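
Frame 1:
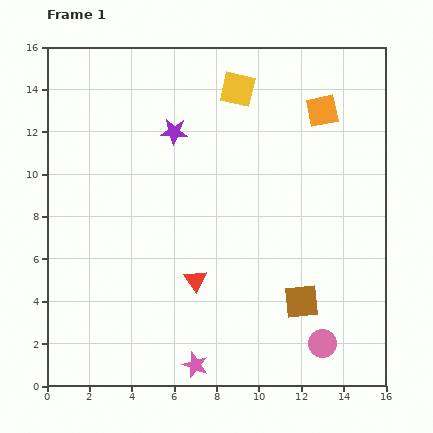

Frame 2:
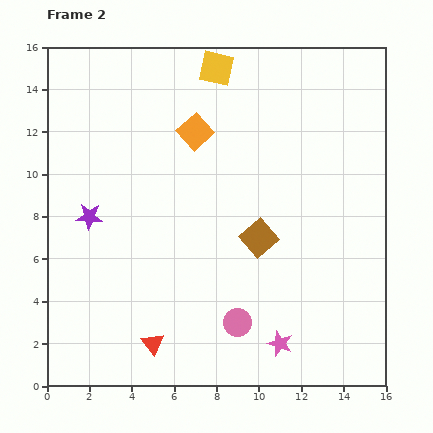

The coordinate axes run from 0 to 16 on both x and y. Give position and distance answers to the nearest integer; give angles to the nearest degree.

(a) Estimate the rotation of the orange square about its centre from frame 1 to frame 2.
30° counter-clockwise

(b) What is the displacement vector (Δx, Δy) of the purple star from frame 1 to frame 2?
(-4, -4)

The purple star was at (6, 12) in frame 1 and (2, 8) in frame 2.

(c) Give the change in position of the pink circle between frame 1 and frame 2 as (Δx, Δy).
(-4, 1)

The pink circle was at (13, 2) in frame 1 and (9, 3) in frame 2.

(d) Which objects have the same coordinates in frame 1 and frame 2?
none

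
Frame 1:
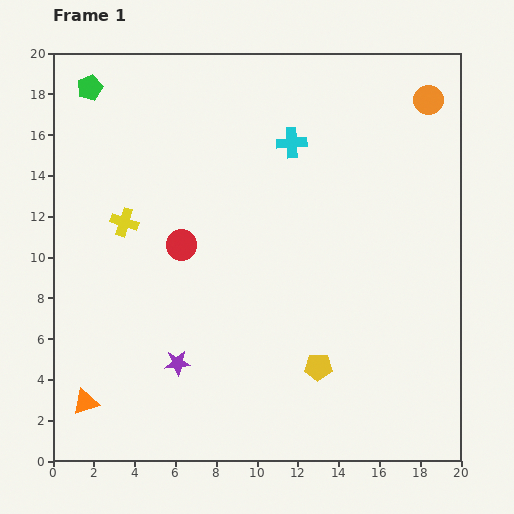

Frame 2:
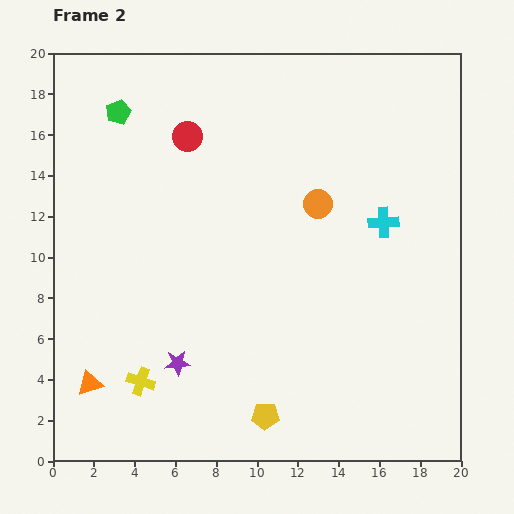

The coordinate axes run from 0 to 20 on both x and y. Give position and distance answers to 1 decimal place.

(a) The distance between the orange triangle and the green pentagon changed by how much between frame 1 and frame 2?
-2.0

Distance in frame 1: 15.4. Distance in frame 2: 13.4.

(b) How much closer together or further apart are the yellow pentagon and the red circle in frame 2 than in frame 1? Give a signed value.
+5.2

Distance in frame 1: 9.0. Distance in frame 2: 14.2.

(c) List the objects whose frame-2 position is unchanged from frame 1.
the purple star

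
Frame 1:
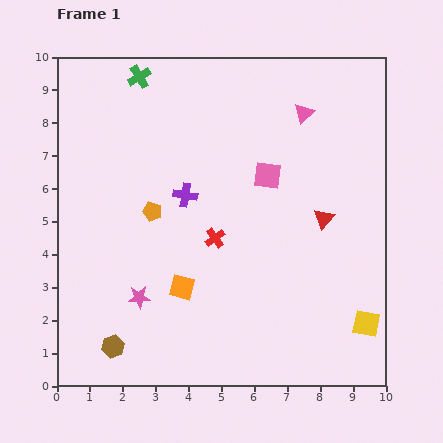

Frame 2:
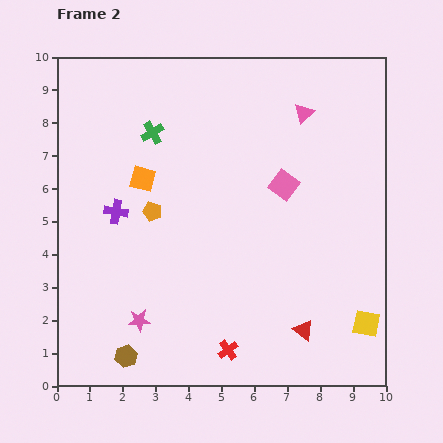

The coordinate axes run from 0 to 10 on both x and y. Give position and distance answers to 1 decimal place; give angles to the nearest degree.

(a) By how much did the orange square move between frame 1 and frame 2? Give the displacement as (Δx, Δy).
(-1.2, 3.3)

The orange square was at (3.8, 3.0) in frame 1 and (2.6, 6.3) in frame 2.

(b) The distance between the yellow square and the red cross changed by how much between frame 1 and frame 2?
-1.0

Distance in frame 1: 5.3. Distance in frame 2: 4.3.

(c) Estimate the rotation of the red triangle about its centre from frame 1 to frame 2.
35° counter-clockwise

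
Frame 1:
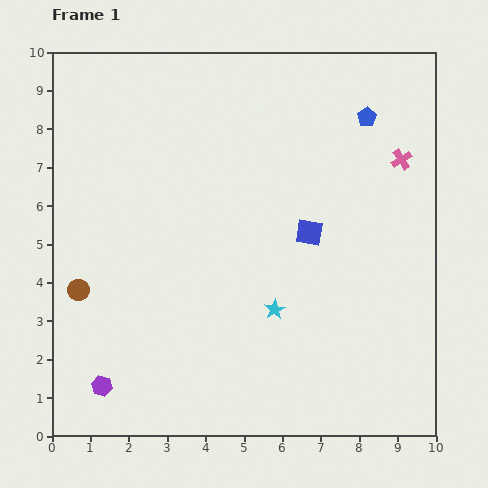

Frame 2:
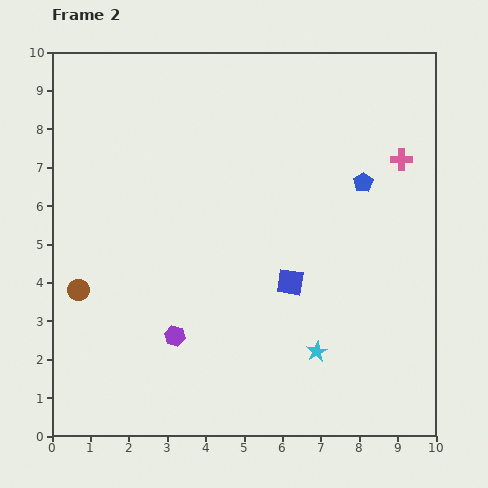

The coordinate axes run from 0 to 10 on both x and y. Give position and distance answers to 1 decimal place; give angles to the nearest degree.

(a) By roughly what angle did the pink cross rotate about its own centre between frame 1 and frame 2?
33° clockwise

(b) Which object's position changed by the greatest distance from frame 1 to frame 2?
the purple hexagon

(moved 2.3; next 1.7)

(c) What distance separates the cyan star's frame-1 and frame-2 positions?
1.6

The cyan star moved from (5.8, 3.3) to (6.9, 2.2), a distance of √(1.1² + 1.1²) ≈ 1.6.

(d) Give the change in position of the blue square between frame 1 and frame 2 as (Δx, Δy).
(-0.5, -1.3)

The blue square was at (6.7, 5.3) in frame 1 and (6.2, 4.0) in frame 2.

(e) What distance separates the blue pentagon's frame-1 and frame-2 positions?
1.7

The blue pentagon moved from (8.2, 8.3) to (8.1, 6.6), a distance of √(0.1² + 1.7²) ≈ 1.7.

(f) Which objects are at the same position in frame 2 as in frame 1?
the brown circle, the pink cross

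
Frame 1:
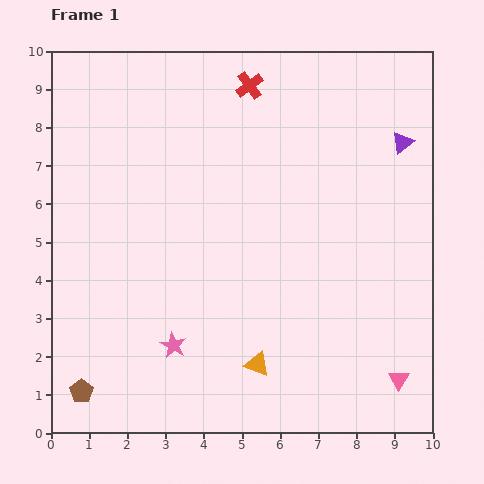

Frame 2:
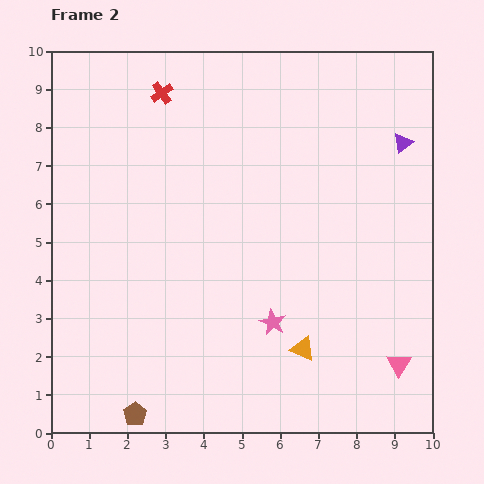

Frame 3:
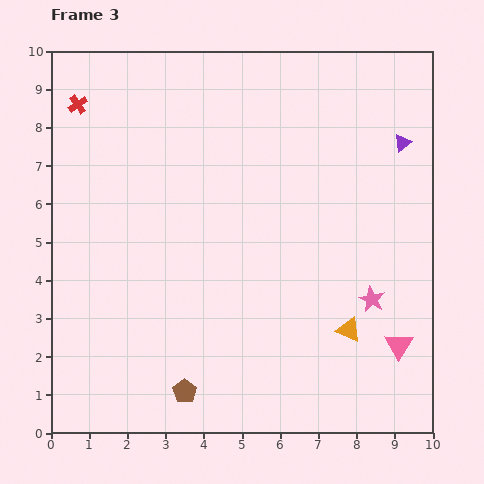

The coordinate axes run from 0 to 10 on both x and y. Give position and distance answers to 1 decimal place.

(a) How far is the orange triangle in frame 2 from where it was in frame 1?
1.3

The orange triangle moved from (5.4, 1.8) to (6.6, 2.2), a distance of √(1.2² + 0.4²) ≈ 1.3.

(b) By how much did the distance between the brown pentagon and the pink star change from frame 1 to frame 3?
+2.8

Distance in frame 1: 2.7. Distance in frame 3: 5.5.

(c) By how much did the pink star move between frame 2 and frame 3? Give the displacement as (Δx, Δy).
(2.6, 0.6)

The pink star was at (5.8, 2.9) in frame 2 and (8.4, 3.5) in frame 3.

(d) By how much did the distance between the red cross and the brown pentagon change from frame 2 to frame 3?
-0.4

Distance in frame 2: 8.4. Distance in frame 3: 8.0.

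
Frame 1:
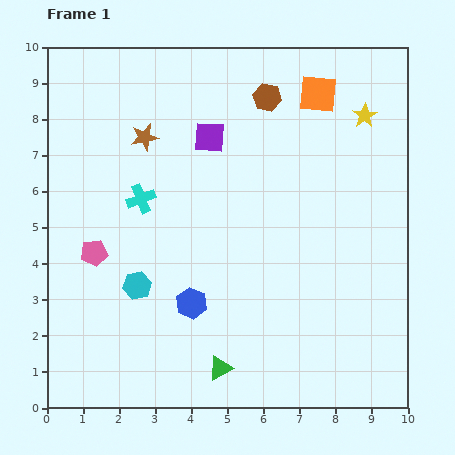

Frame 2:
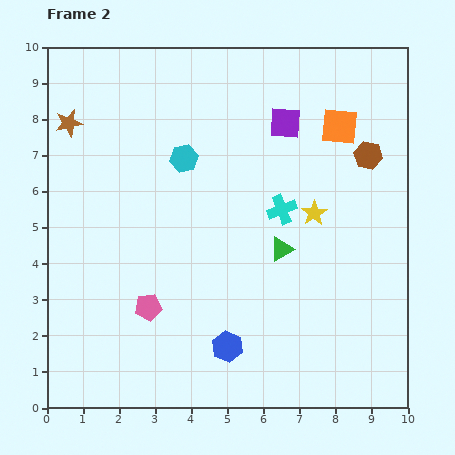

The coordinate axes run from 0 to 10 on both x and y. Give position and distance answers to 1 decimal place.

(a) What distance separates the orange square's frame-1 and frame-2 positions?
1.1

The orange square moved from (7.5, 8.7) to (8.1, 7.8), a distance of √(0.6² + 0.9²) ≈ 1.1.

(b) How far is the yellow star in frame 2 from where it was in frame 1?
3.0

The yellow star moved from (8.8, 8.1) to (7.4, 5.4), a distance of √(1.4² + 2.7²) ≈ 3.0.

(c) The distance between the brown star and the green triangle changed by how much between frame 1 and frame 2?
+0.2

Distance in frame 1: 6.7. Distance in frame 2: 6.9.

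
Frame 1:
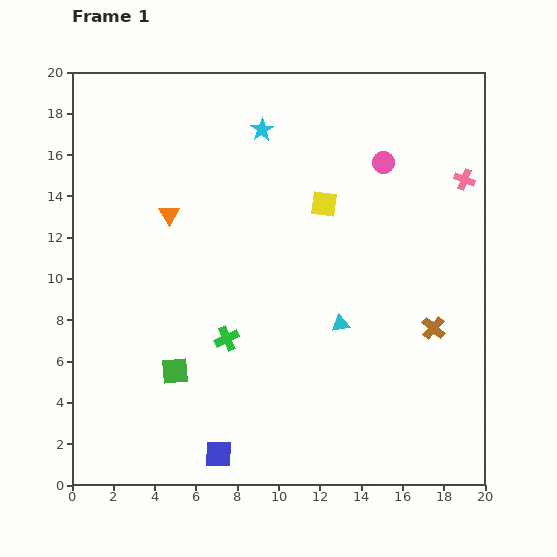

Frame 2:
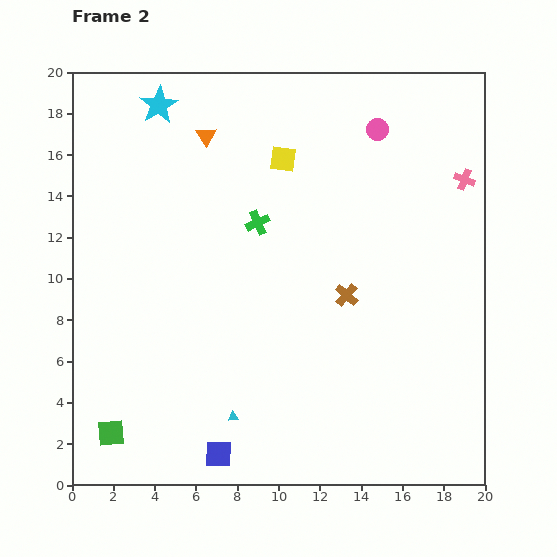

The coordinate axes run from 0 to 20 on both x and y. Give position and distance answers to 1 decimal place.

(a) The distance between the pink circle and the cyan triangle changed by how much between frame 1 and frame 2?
+7.5

Distance in frame 1: 8.1. Distance in frame 2: 15.6.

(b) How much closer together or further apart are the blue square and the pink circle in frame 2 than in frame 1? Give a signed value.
+1.3

Distance in frame 1: 16.2. Distance in frame 2: 17.5.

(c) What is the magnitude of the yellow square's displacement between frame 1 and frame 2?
3.0

The yellow square moved from (12.2, 13.6) to (10.2, 15.8), a distance of √(2.0² + 2.2²) ≈ 3.0.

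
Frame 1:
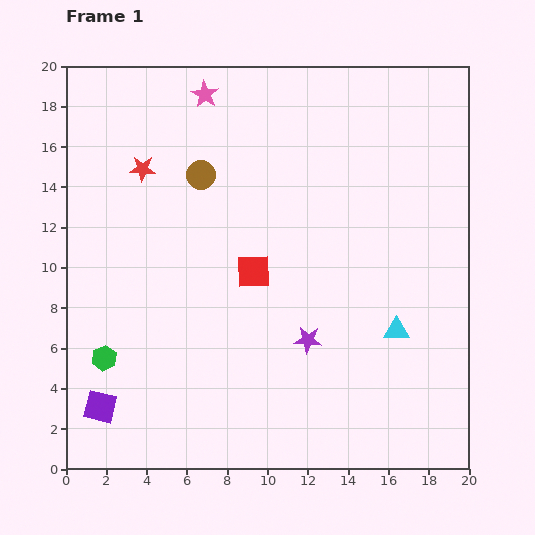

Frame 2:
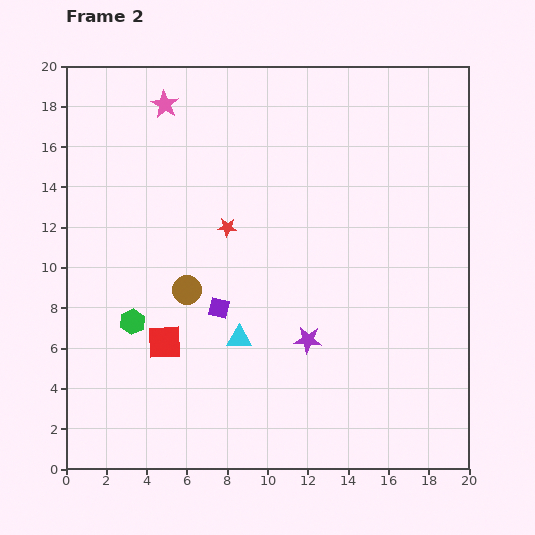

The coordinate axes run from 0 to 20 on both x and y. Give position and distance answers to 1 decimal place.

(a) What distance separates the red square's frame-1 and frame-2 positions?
5.6

The red square moved from (9.3, 9.8) to (4.9, 6.3), a distance of √(4.4² + 3.5²) ≈ 5.6.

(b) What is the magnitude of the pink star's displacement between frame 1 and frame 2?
2.1

The pink star moved from (6.9, 18.6) to (4.9, 18.1), a distance of √(2.0² + 0.5²) ≈ 2.1.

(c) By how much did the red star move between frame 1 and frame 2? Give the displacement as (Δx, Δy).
(4.2, -2.9)

The red star was at (3.8, 14.9) in frame 1 and (8.0, 12.0) in frame 2.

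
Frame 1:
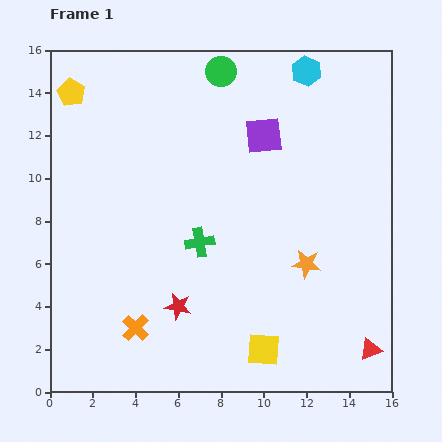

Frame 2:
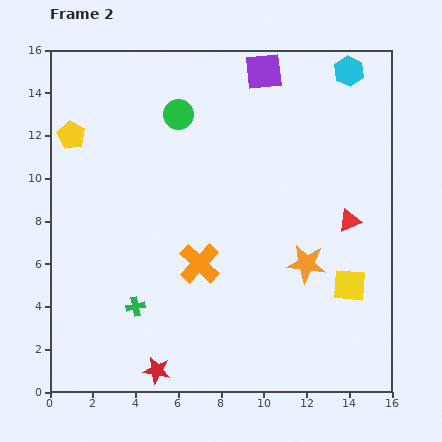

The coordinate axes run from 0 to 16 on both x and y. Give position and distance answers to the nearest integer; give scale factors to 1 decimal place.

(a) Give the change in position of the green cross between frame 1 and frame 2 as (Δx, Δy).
(-3, -3)

The green cross was at (7, 7) in frame 1 and (4, 4) in frame 2.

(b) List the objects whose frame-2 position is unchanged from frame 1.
the orange star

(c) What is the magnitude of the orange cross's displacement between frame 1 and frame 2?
4

The orange cross moved from (4, 3) to (7, 6), a distance of √(3² + 3²) ≈ 4.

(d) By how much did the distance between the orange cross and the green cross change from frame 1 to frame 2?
-1

Distance in frame 1: 5. Distance in frame 2: 4.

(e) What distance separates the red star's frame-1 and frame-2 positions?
3

The red star moved from (6, 4) to (5, 1), a distance of √(1² + 3²) ≈ 3.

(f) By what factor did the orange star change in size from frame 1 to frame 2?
1.3×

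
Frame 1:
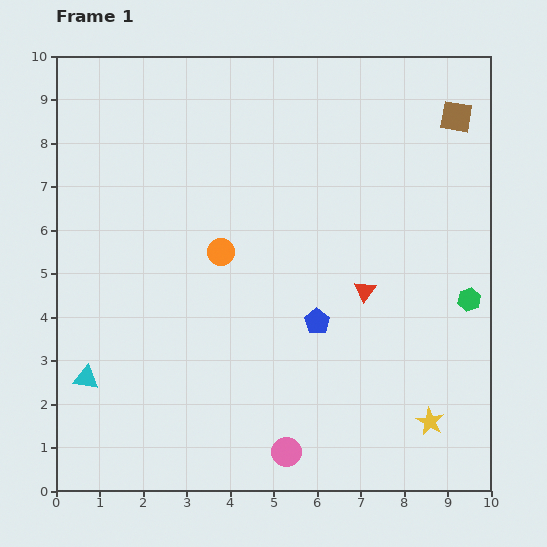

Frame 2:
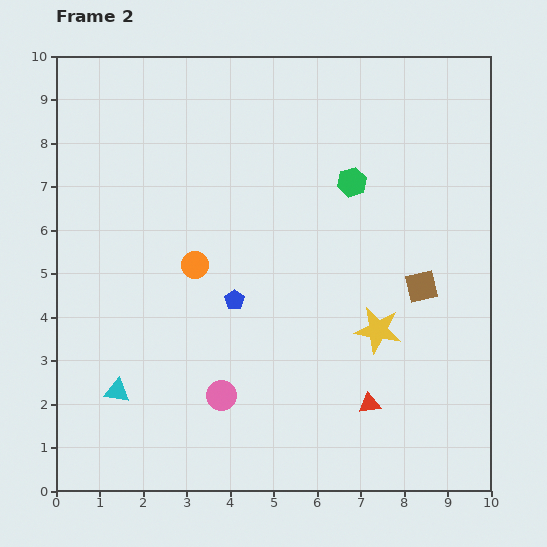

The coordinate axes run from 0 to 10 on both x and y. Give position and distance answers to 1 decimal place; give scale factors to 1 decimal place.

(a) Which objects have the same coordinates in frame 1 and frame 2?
none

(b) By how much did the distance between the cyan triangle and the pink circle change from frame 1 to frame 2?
-2.5

Distance in frame 1: 4.9. Distance in frame 2: 2.4.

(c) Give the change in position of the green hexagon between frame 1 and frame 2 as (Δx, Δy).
(-2.7, 2.7)

The green hexagon was at (9.5, 4.4) in frame 1 and (6.8, 7.1) in frame 2.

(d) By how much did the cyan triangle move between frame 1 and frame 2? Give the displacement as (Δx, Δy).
(0.7, -0.3)

The cyan triangle was at (0.7, 2.6) in frame 1 and (1.4, 2.3) in frame 2.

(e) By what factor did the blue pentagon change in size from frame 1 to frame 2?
0.8×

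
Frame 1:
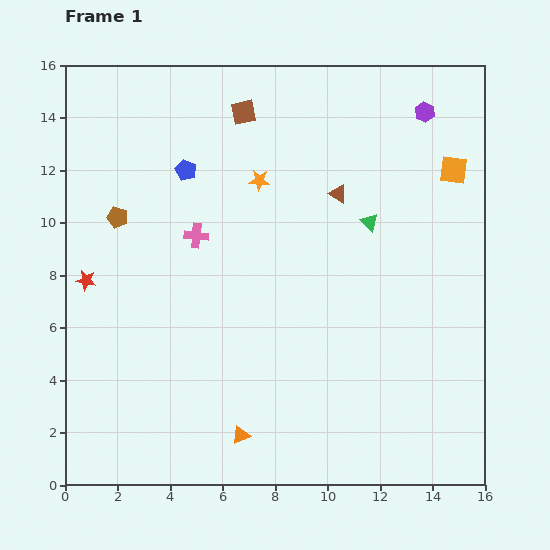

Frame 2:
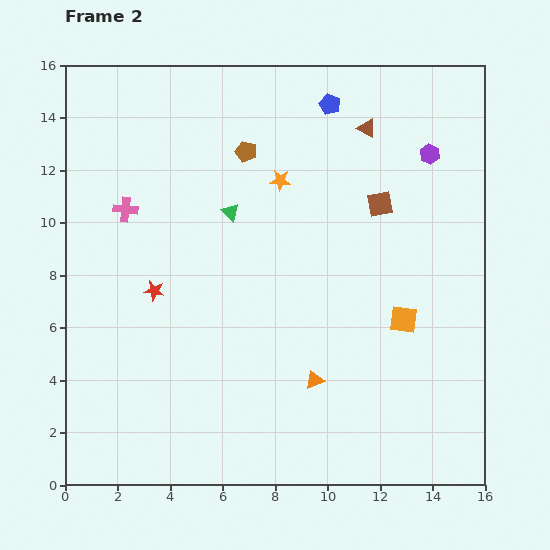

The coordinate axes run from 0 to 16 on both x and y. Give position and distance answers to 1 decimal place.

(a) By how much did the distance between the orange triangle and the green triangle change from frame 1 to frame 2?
-2.3

Distance in frame 1: 9.5. Distance in frame 2: 7.2.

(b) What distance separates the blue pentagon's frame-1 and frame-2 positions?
6.0

The blue pentagon moved from (4.6, 12.0) to (10.1, 14.5), a distance of √(5.5² + 2.5²) ≈ 6.0.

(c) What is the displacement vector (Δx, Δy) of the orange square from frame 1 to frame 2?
(-1.9, -5.7)

The orange square was at (14.8, 12.0) in frame 1 and (12.9, 6.3) in frame 2.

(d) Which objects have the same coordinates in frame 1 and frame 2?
none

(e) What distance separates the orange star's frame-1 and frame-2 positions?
0.8

The orange star moved from (7.4, 11.6) to (8.2, 11.6), a distance of √(0.8² + 0.0²) ≈ 0.8.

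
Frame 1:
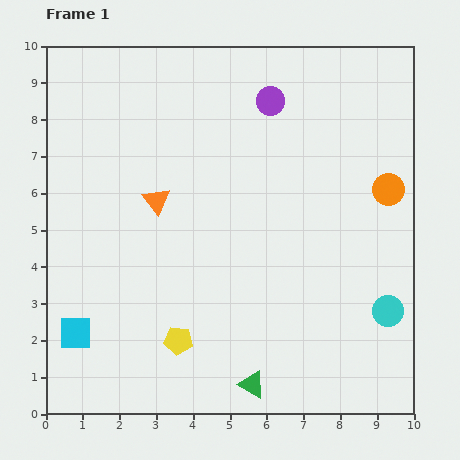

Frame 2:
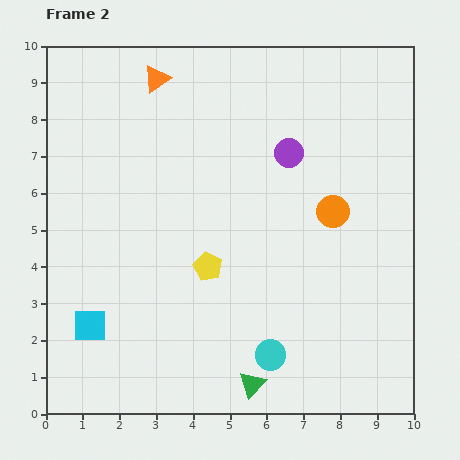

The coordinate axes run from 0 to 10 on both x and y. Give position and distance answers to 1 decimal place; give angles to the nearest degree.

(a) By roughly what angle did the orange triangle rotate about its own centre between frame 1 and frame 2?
33° clockwise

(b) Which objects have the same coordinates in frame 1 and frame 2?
the green triangle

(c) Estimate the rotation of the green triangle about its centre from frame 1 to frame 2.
44° clockwise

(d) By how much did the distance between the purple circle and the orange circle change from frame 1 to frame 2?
-2.0

Distance in frame 1: 4.0. Distance in frame 2: 2.0.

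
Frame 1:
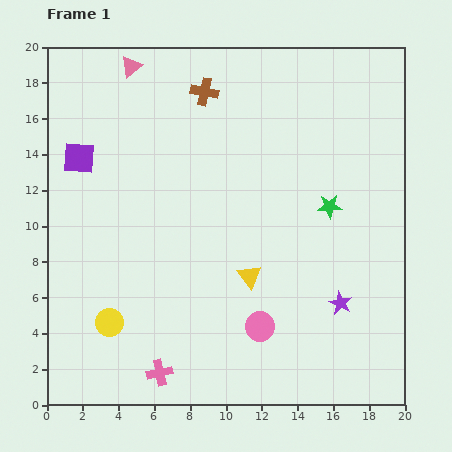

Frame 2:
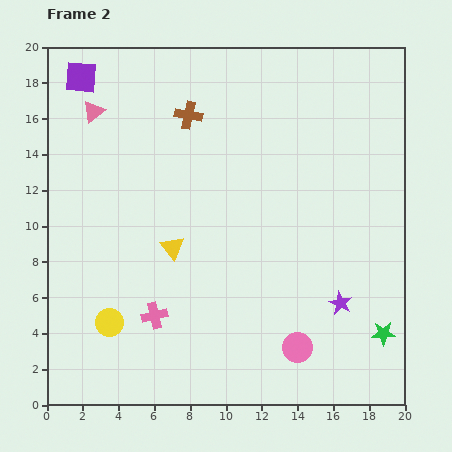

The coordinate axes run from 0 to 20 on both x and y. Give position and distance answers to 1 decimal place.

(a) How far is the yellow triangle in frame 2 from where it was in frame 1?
4.6

The yellow triangle moved from (11.3, 7.2) to (7.0, 8.8), a distance of √(4.3² + 1.6²) ≈ 4.6.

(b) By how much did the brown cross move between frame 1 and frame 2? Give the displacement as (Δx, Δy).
(-0.9, -1.3)

The brown cross was at (8.8, 17.5) in frame 1 and (7.9, 16.2) in frame 2.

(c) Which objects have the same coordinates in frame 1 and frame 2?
the yellow circle, the purple star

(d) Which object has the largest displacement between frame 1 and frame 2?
the green star

(moved 7.7; next 4.6)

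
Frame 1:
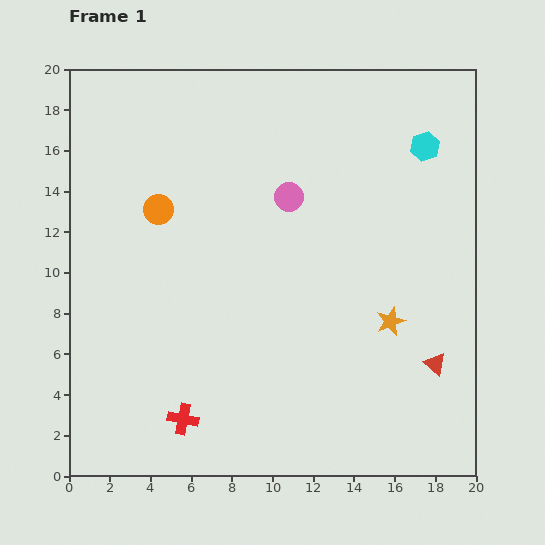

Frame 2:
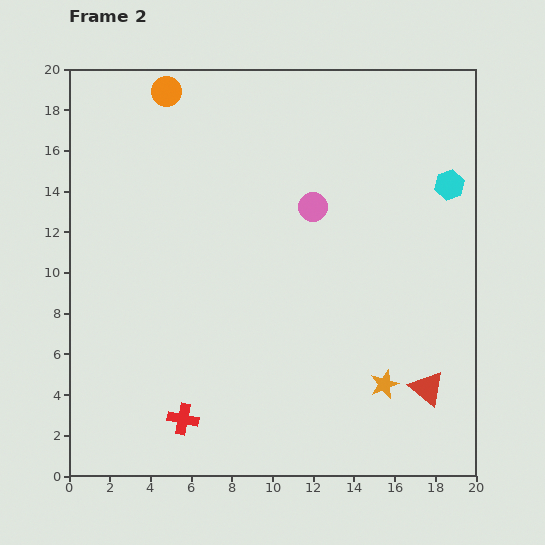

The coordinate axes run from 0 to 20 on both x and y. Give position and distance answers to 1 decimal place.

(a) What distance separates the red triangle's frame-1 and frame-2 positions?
1.3

The red triangle moved from (18.0, 5.5) to (17.6, 4.3), a distance of √(0.4² + 1.2²) ≈ 1.3.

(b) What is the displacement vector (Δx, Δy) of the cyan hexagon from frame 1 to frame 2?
(1.2, -1.9)

The cyan hexagon was at (17.5, 16.2) in frame 1 and (18.7, 14.3) in frame 2.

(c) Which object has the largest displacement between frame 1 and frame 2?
the orange circle

(moved 5.8; next 3.1)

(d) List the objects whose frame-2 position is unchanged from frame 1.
the red cross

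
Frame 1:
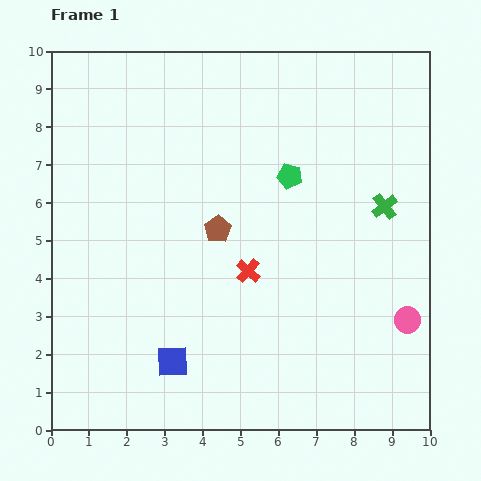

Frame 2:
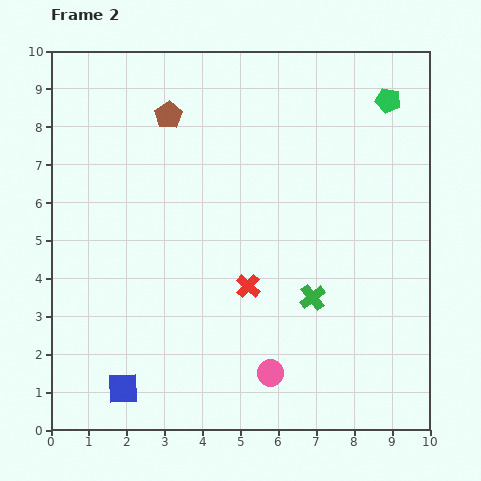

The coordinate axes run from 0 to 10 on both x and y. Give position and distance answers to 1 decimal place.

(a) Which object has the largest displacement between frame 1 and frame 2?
the pink circle

(moved 3.9; next 3.3)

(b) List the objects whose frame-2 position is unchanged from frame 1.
none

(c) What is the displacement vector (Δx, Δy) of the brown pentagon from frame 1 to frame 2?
(-1.3, 3.0)

The brown pentagon was at (4.4, 5.3) in frame 1 and (3.1, 8.3) in frame 2.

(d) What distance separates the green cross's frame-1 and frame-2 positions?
3.1

The green cross moved from (8.8, 5.9) to (6.9, 3.5), a distance of √(1.9² + 2.4²) ≈ 3.1.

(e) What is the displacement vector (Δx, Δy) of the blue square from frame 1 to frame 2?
(-1.3, -0.7)

The blue square was at (3.2, 1.8) in frame 1 and (1.9, 1.1) in frame 2.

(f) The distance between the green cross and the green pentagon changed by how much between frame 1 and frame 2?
+3.0

Distance in frame 1: 2.6. Distance in frame 2: 5.6.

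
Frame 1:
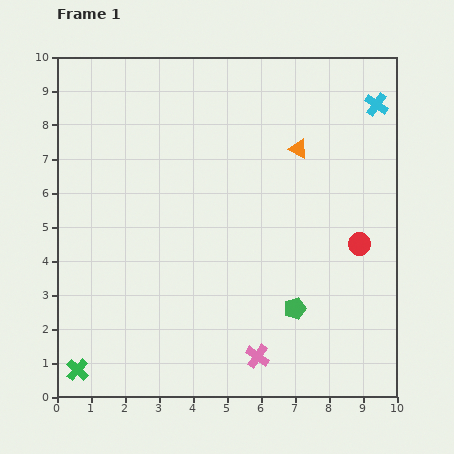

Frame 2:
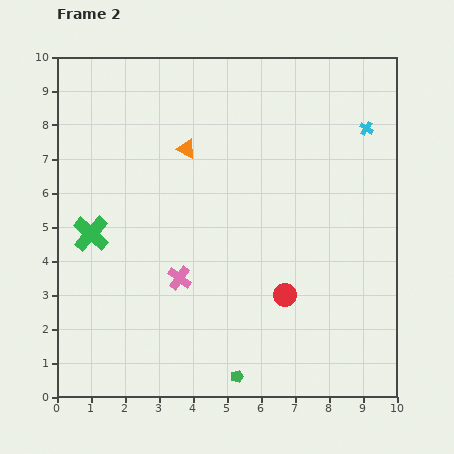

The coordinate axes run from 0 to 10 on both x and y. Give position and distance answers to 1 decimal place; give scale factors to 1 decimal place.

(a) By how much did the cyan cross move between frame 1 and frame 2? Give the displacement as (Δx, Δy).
(-0.3, -0.7)

The cyan cross was at (9.4, 8.6) in frame 1 and (9.1, 7.9) in frame 2.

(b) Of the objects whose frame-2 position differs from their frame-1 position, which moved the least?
the cyan cross

(moved 0.8)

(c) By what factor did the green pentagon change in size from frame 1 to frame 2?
0.6×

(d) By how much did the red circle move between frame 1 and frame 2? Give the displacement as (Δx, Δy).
(-2.2, -1.5)

The red circle was at (8.9, 4.5) in frame 1 and (6.7, 3.0) in frame 2.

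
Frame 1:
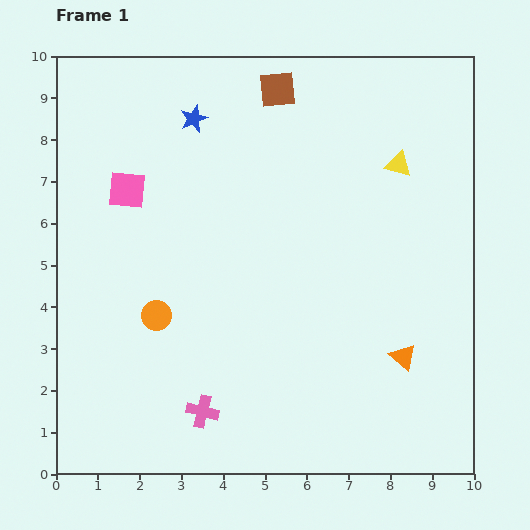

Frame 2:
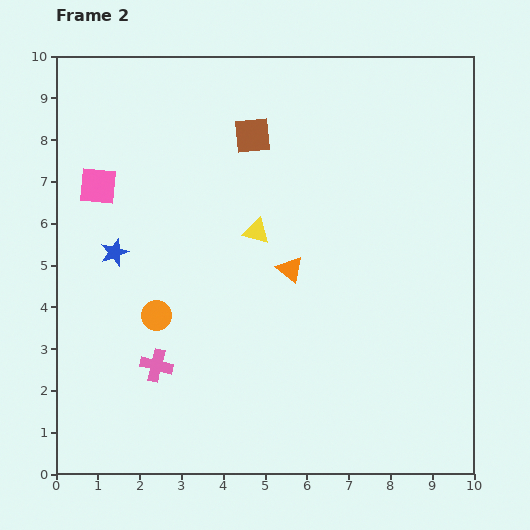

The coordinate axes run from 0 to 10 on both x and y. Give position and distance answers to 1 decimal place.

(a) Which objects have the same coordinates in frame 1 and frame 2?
the orange circle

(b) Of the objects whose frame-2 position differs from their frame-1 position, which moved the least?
the pink square

(moved 0.7)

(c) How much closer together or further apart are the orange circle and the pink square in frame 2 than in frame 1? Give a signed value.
+0.3

Distance in frame 1: 3.1. Distance in frame 2: 3.4.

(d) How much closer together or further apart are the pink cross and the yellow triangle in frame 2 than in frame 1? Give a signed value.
-3.5

Distance in frame 1: 7.5. Distance in frame 2: 4.0.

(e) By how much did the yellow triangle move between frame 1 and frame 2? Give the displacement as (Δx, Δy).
(-3.4, -1.6)

The yellow triangle was at (8.2, 7.4) in frame 1 and (4.8, 5.8) in frame 2.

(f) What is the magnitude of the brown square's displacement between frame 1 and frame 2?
1.3

The brown square moved from (5.3, 9.2) to (4.7, 8.1), a distance of √(0.6² + 1.1²) ≈ 1.3.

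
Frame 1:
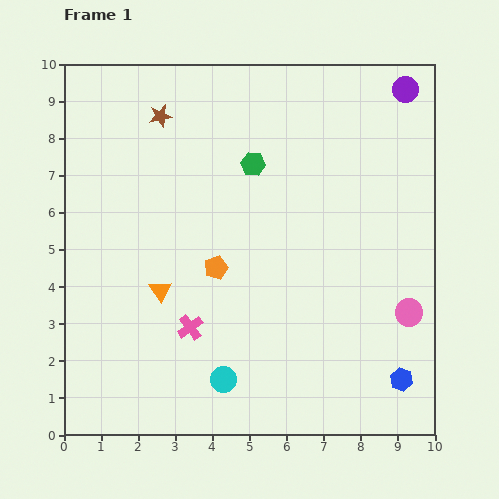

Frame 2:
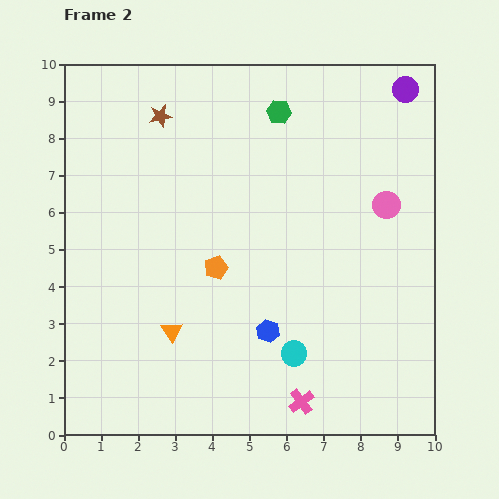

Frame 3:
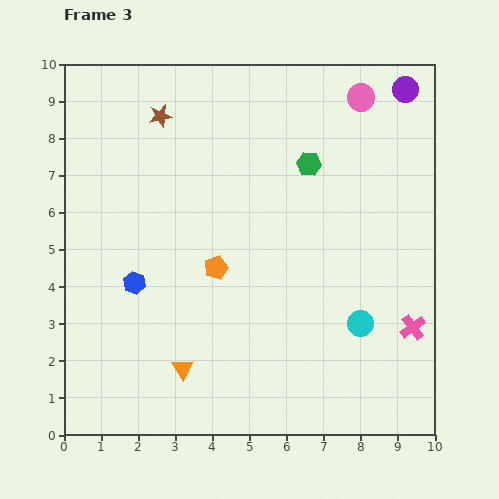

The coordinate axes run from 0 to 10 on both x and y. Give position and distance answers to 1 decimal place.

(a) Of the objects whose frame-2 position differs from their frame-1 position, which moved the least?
the orange triangle

(moved 1.1)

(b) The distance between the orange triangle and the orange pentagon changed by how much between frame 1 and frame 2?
+0.5

Distance in frame 1: 1.6. Distance in frame 2: 2.1.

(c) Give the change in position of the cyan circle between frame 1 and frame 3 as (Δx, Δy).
(3.7, 1.5)

The cyan circle was at (4.3, 1.5) in frame 1 and (8.0, 3.0) in frame 3.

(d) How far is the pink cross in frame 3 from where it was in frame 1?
6.0

The pink cross moved from (3.4, 2.9) to (9.4, 2.9), a distance of √(6.0² + 0.0²) ≈ 6.0.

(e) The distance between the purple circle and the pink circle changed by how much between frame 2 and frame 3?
-1.9

Distance in frame 2: 3.1. Distance in frame 3: 1.2.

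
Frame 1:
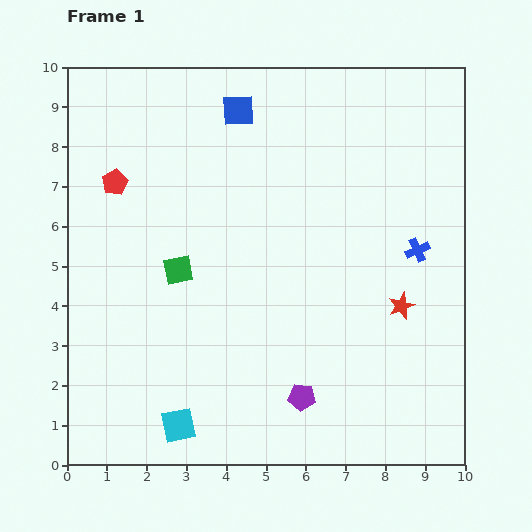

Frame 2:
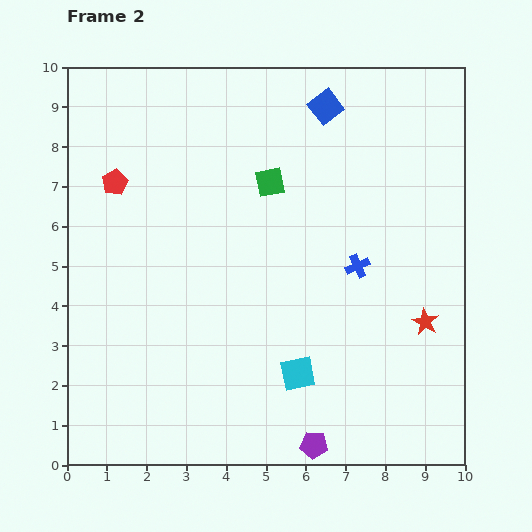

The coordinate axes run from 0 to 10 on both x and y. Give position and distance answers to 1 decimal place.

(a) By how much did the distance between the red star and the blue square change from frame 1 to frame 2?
-0.4

Distance in frame 1: 6.4. Distance in frame 2: 6.0.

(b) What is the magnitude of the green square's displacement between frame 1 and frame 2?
3.2

The green square moved from (2.8, 4.9) to (5.1, 7.1), a distance of √(2.3² + 2.2²) ≈ 3.2.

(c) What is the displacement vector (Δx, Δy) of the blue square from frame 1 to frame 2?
(2.2, 0.1)

The blue square was at (4.3, 8.9) in frame 1 and (6.5, 9.0) in frame 2.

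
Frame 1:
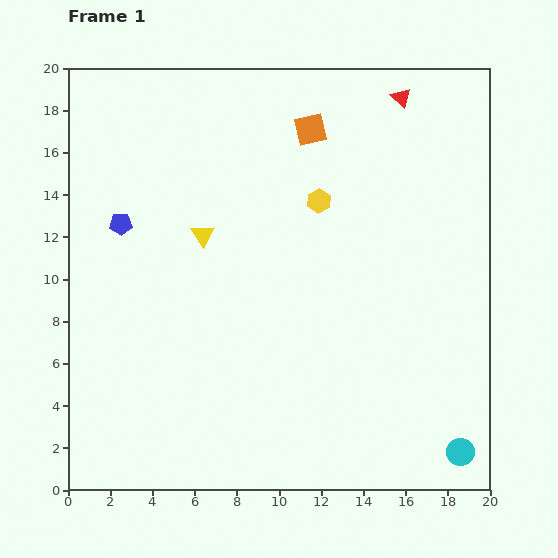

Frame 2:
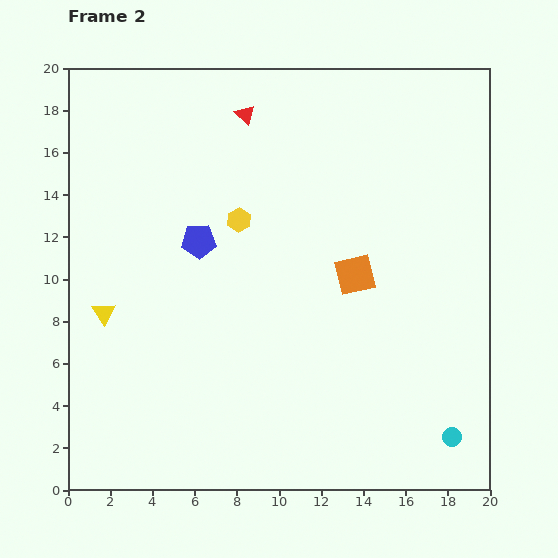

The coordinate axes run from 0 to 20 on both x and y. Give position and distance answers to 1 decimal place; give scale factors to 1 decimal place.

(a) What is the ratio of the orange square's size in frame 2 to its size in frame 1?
1.3×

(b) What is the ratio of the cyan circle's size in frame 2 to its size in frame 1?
0.7×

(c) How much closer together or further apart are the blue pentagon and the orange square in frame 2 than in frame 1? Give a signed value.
-2.5

Distance in frame 1: 10.1. Distance in frame 2: 7.6.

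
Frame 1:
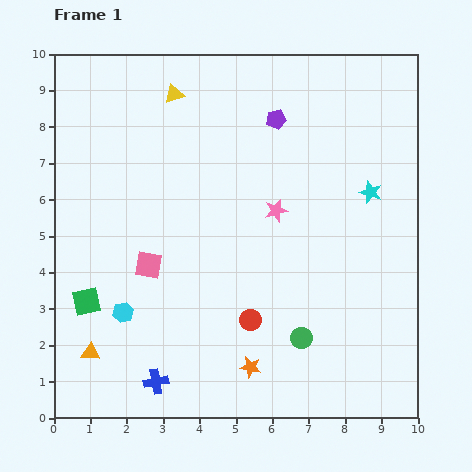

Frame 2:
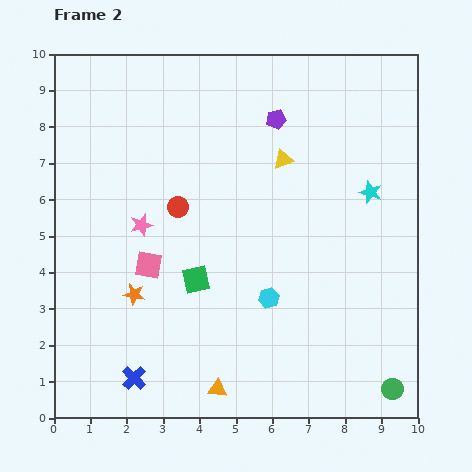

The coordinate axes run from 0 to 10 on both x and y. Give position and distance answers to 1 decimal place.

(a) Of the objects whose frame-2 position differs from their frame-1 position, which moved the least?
the blue cross

(moved 0.6)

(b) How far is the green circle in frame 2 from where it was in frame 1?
2.9

The green circle moved from (6.8, 2.2) to (9.3, 0.8), a distance of √(2.5² + 1.4²) ≈ 2.9.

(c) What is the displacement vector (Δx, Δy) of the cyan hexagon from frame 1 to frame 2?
(4.0, 0.4)

The cyan hexagon was at (1.9, 2.9) in frame 1 and (5.9, 3.3) in frame 2.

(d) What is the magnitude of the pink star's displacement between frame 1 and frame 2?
3.7

The pink star moved from (6.1, 5.7) to (2.4, 5.3), a distance of √(3.7² + 0.4²) ≈ 3.7.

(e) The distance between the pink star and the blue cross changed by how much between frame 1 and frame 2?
-1.5

Distance in frame 1: 5.7. Distance in frame 2: 4.2.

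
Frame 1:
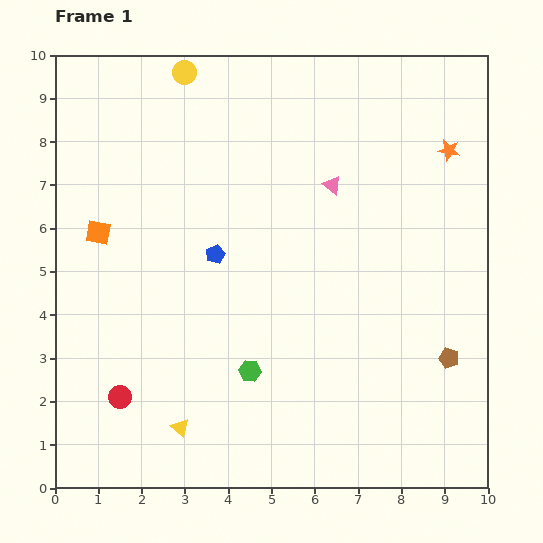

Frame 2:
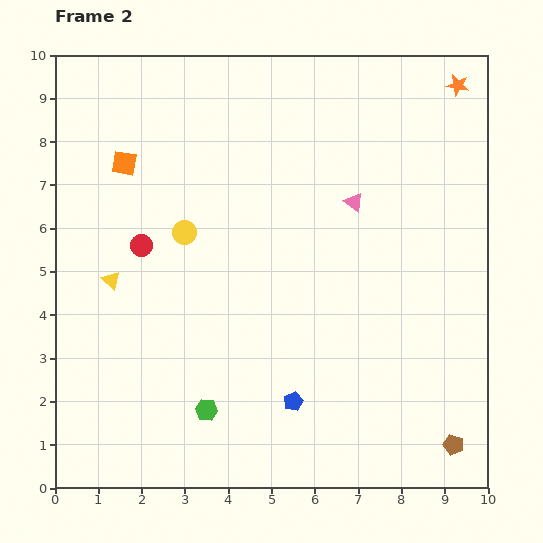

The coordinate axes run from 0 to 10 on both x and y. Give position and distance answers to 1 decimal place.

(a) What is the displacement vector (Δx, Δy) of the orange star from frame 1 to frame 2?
(0.2, 1.5)

The orange star was at (9.1, 7.8) in frame 1 and (9.3, 9.3) in frame 2.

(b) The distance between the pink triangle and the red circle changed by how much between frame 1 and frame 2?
-1.9

Distance in frame 1: 6.9. Distance in frame 2: 5.0.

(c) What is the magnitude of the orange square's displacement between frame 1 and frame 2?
1.7

The orange square moved from (1.0, 5.9) to (1.6, 7.5), a distance of √(0.6² + 1.6²) ≈ 1.7.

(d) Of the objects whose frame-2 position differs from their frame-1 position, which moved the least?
the pink triangle

(moved 0.6)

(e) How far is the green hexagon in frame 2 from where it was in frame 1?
1.3

The green hexagon moved from (4.5, 2.7) to (3.5, 1.8), a distance of √(1.0² + 0.9²) ≈ 1.3.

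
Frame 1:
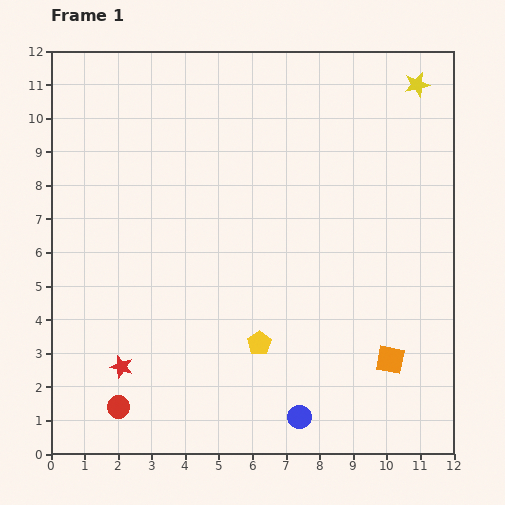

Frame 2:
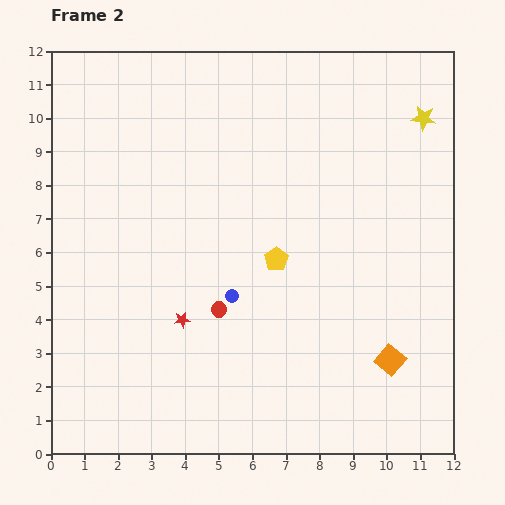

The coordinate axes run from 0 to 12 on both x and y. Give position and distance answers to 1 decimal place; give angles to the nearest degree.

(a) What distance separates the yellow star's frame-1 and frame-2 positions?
1.0

The yellow star moved from (10.9, 11.0) to (11.1, 10.0), a distance of √(0.2² + 1.0²) ≈ 1.0.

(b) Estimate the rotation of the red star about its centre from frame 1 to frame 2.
24° counter-clockwise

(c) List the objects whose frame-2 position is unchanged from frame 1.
the orange square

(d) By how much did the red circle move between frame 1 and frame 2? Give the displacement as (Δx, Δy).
(3.0, 2.9)

The red circle was at (2.0, 1.4) in frame 1 and (5.0, 4.3) in frame 2.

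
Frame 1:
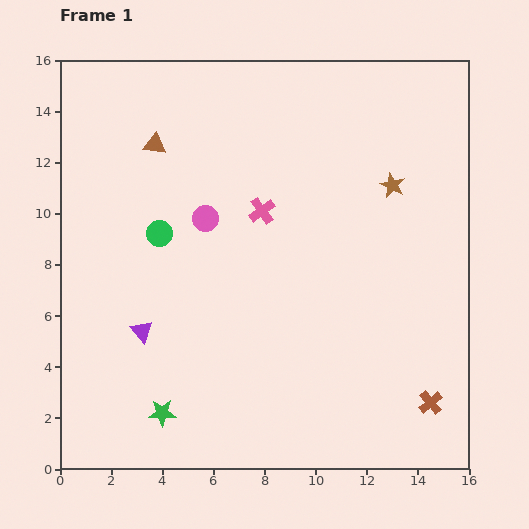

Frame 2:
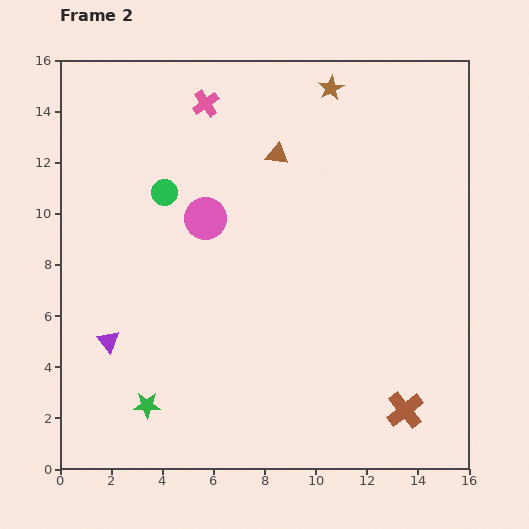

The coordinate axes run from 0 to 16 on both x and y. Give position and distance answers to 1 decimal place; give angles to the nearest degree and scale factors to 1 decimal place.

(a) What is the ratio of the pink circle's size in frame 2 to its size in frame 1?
1.6×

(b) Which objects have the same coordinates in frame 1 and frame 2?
the pink circle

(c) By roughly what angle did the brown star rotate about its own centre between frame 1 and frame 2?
18° clockwise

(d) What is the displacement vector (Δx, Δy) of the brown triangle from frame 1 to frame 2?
(4.8, -0.4)

The brown triangle was at (3.7, 12.7) in frame 1 and (8.5, 12.3) in frame 2.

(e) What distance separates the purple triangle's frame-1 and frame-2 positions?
1.4

The purple triangle moved from (3.2, 5.4) to (1.9, 5.0), a distance of √(1.3² + 0.4²) ≈ 1.4.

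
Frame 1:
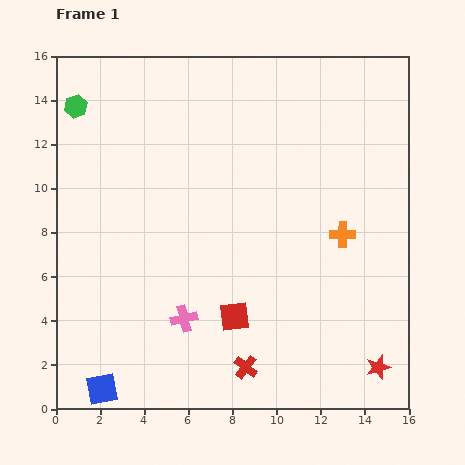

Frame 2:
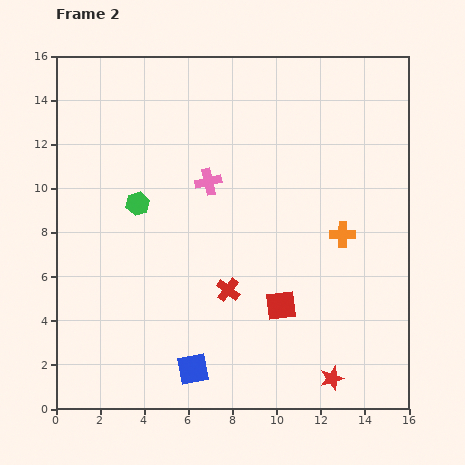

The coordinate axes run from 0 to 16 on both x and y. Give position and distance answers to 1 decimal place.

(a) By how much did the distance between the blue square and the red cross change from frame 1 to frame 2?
-2.7

Distance in frame 1: 6.6. Distance in frame 2: 3.9.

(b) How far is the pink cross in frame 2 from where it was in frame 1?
6.3

The pink cross moved from (5.8, 4.1) to (6.9, 10.3), a distance of √(1.1² + 6.2²) ≈ 6.3.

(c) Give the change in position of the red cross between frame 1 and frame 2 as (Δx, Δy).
(-0.8, 3.5)

The red cross was at (8.6, 1.9) in frame 1 and (7.8, 5.4) in frame 2.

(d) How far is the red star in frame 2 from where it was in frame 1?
2.2

The red star moved from (14.6, 1.9) to (12.5, 1.4), a distance of √(2.1² + 0.5²) ≈ 2.2.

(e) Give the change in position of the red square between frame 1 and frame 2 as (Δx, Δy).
(2.1, 0.5)

The red square was at (8.1, 4.2) in frame 1 and (10.2, 4.7) in frame 2.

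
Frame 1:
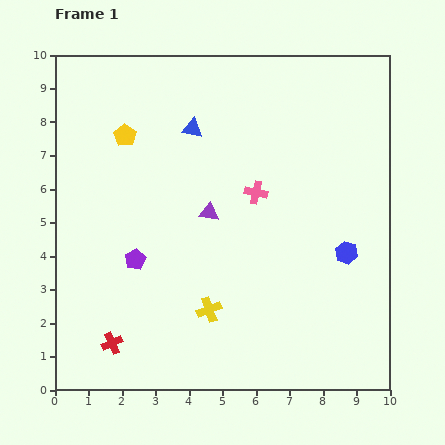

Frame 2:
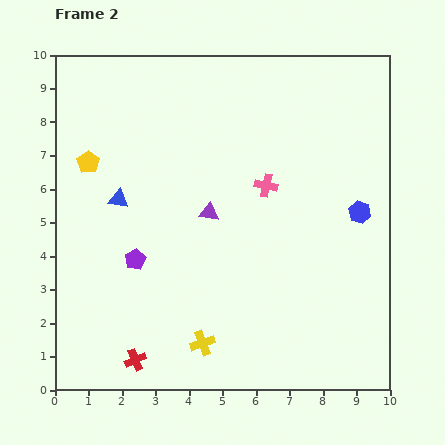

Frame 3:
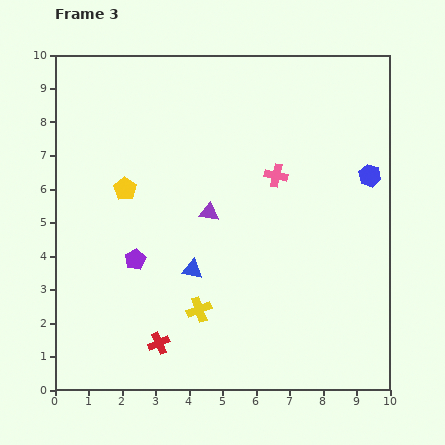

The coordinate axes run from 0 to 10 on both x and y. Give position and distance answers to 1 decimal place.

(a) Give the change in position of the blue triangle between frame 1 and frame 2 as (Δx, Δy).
(-2.2, -2.1)

The blue triangle was at (4.1, 7.8) in frame 1 and (1.9, 5.7) in frame 2.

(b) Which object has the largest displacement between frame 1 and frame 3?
the blue triangle

(moved 4.2; next 2.4)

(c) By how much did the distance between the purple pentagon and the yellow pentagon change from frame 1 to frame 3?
-1.6

Distance in frame 1: 3.7. Distance in frame 3: 2.1.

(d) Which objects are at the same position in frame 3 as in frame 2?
the purple pentagon, the purple triangle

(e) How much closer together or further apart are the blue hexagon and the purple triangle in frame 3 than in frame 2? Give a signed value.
+0.4

Distance in frame 2: 4.5. Distance in frame 3: 4.9.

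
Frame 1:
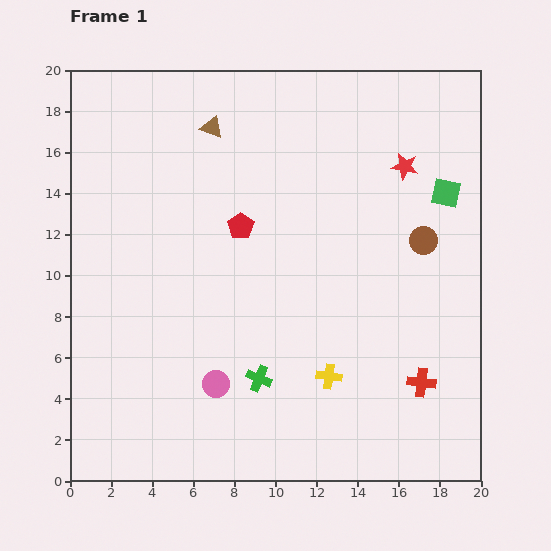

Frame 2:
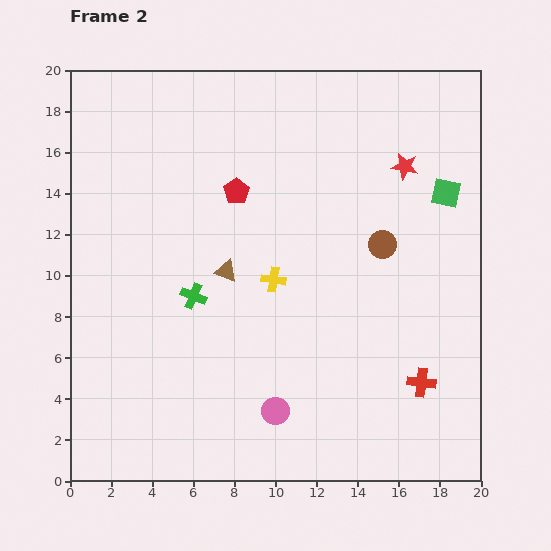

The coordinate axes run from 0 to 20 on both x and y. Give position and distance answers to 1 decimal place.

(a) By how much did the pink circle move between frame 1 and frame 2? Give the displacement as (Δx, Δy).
(2.9, -1.3)

The pink circle was at (7.1, 4.7) in frame 1 and (10.0, 3.4) in frame 2.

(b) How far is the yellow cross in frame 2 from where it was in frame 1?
5.4

The yellow cross moved from (12.6, 5.1) to (9.9, 9.8), a distance of √(2.7² + 4.7²) ≈ 5.4.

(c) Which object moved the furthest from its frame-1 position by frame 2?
the brown triangle

(moved 7.0; next 5.4)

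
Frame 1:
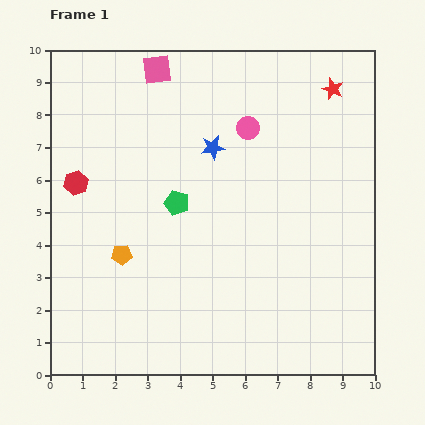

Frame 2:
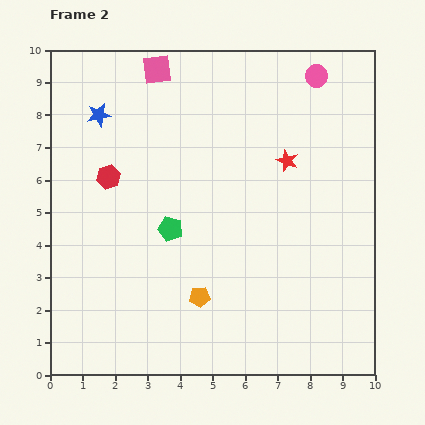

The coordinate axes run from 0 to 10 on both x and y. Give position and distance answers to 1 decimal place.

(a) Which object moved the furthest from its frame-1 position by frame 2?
the blue star

(moved 3.6; next 2.7)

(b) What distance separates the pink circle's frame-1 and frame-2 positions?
2.6

The pink circle moved from (6.1, 7.6) to (8.2, 9.2), a distance of √(2.1² + 1.6²) ≈ 2.6.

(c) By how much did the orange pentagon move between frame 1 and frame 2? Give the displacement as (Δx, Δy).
(2.4, -1.3)

The orange pentagon was at (2.2, 3.7) in frame 1 and (4.6, 2.4) in frame 2.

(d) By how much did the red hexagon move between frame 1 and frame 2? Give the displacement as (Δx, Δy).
(1.0, 0.2)

The red hexagon was at (0.8, 5.9) in frame 1 and (1.8, 6.1) in frame 2.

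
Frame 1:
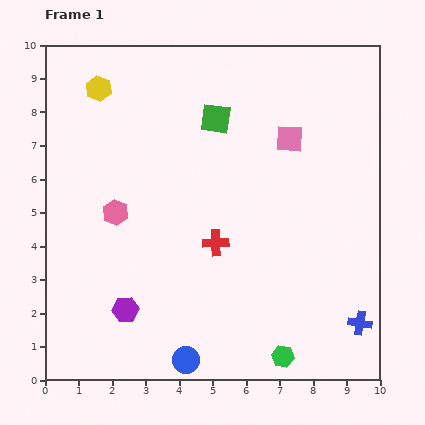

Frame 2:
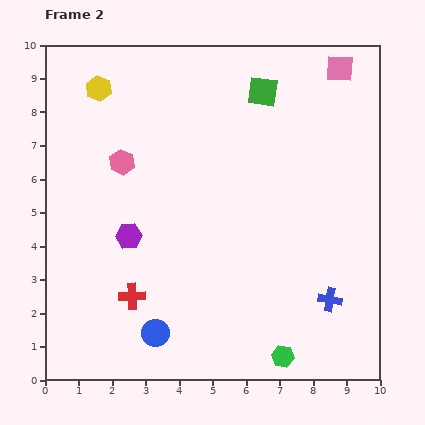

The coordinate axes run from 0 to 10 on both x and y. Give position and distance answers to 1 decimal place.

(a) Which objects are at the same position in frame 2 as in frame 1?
the yellow hexagon, the green hexagon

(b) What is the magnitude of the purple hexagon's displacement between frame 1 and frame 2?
2.2

The purple hexagon moved from (2.4, 2.1) to (2.5, 4.3), a distance of √(0.1² + 2.2²) ≈ 2.2.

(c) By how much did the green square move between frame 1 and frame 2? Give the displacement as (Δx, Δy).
(1.4, 0.8)

The green square was at (5.1, 7.8) in frame 1 and (6.5, 8.6) in frame 2.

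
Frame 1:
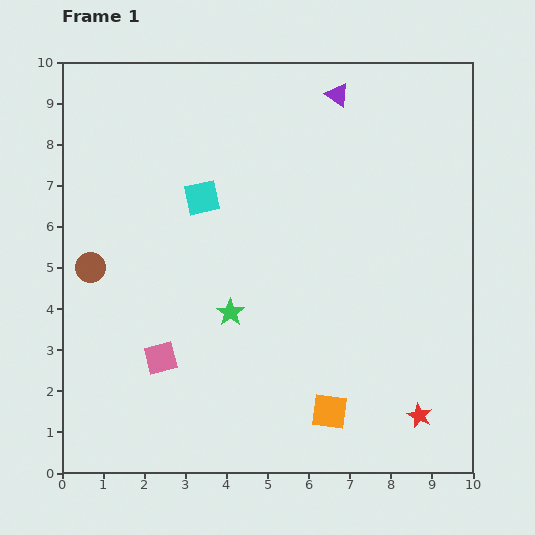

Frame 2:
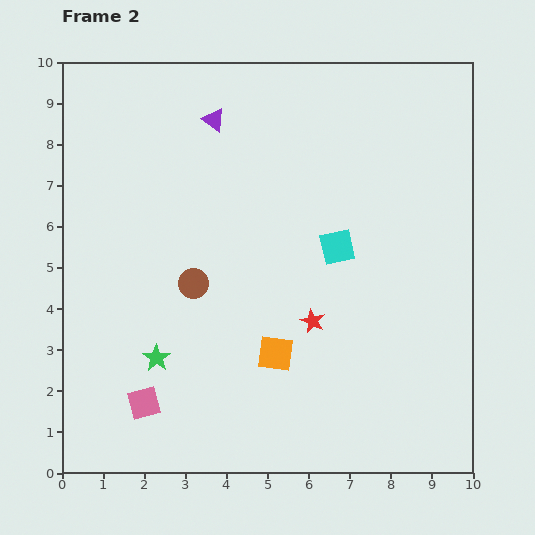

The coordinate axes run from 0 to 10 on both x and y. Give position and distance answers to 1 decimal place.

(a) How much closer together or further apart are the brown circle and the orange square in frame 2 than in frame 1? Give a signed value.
-4.2

Distance in frame 1: 6.8. Distance in frame 2: 2.6.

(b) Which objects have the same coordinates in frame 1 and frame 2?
none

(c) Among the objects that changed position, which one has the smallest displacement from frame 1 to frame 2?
the pink square

(moved 1.2)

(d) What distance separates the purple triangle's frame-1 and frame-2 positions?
3.1

The purple triangle moved from (6.7, 9.2) to (3.7, 8.6), a distance of √(3.0² + 0.6²) ≈ 3.1.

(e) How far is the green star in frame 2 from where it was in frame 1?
2.1

The green star moved from (4.1, 3.9) to (2.3, 2.8), a distance of √(1.8² + 1.1²) ≈ 2.1.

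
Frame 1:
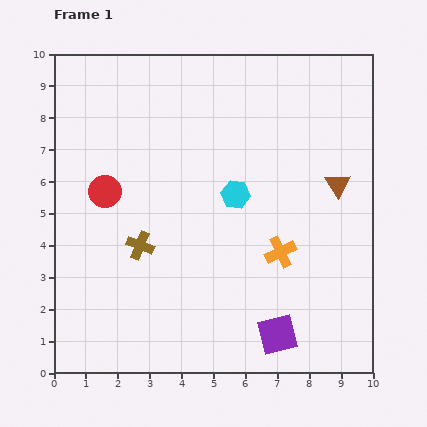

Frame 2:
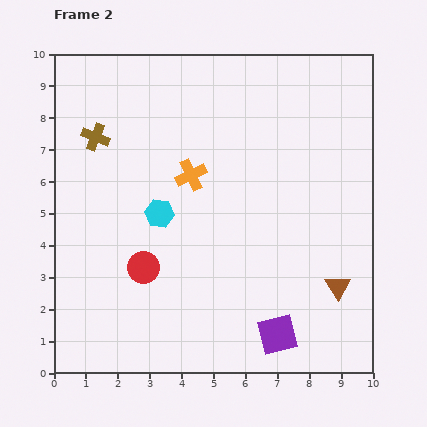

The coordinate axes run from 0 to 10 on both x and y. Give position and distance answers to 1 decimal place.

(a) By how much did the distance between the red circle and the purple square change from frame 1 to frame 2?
-2.3

Distance in frame 1: 7.0. Distance in frame 2: 4.7.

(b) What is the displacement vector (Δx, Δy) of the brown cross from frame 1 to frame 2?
(-1.4, 3.4)

The brown cross was at (2.7, 4.0) in frame 1 and (1.3, 7.4) in frame 2.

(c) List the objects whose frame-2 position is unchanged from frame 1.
the purple square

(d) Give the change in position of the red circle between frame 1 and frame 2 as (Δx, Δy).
(1.2, -2.4)

The red circle was at (1.6, 5.7) in frame 1 and (2.8, 3.3) in frame 2.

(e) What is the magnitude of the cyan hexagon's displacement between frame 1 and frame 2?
2.5

The cyan hexagon moved from (5.7, 5.6) to (3.3, 5.0), a distance of √(2.4² + 0.6²) ≈ 2.5.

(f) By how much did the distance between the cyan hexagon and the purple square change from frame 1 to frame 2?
+0.7

Distance in frame 1: 4.6. Distance in frame 2: 5.3.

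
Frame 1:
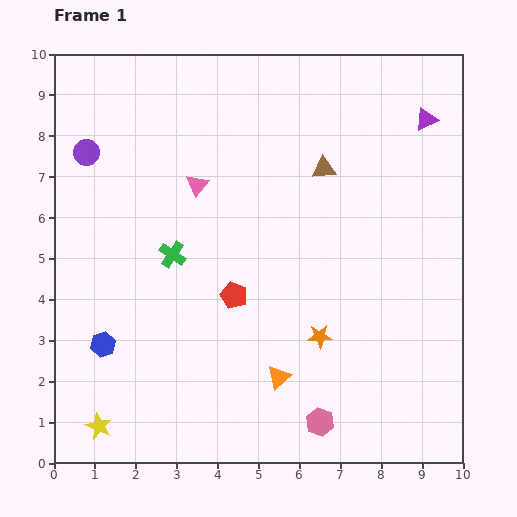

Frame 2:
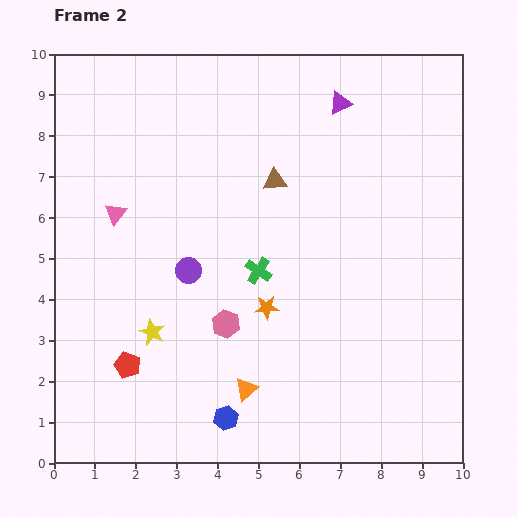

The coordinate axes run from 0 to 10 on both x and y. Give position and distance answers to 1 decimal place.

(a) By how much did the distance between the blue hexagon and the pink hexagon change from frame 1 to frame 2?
-3.3

Distance in frame 1: 5.6. Distance in frame 2: 2.3.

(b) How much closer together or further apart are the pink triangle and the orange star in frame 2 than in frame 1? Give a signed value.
-0.4

Distance in frame 1: 4.8. Distance in frame 2: 4.4.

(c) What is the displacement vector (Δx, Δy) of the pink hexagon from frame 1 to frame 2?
(-2.3, 2.4)

The pink hexagon was at (6.5, 1.0) in frame 1 and (4.2, 3.4) in frame 2.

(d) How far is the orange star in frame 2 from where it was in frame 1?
1.5

The orange star moved from (6.5, 3.1) to (5.2, 3.8), a distance of √(1.3² + 0.7²) ≈ 1.5.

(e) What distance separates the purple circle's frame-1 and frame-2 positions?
3.8

The purple circle moved from (0.8, 7.6) to (3.3, 4.7), a distance of √(2.5² + 2.9²) ≈ 3.8.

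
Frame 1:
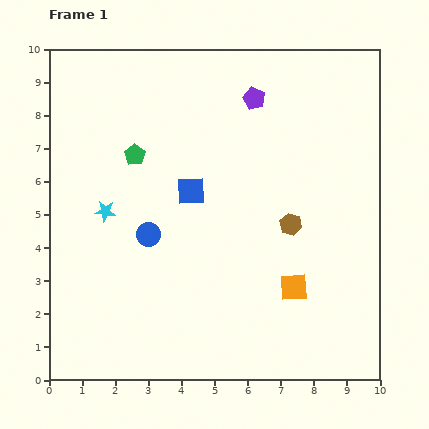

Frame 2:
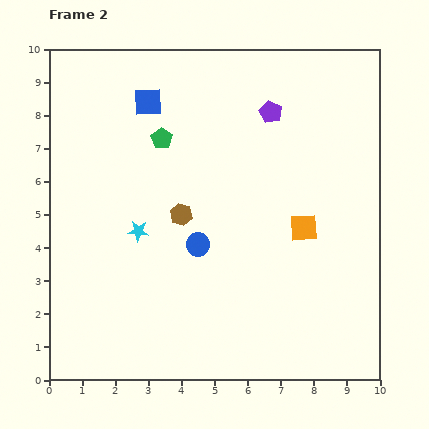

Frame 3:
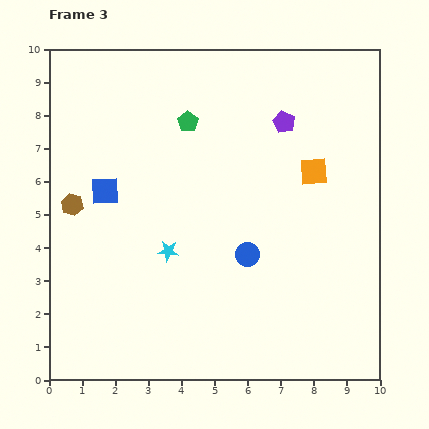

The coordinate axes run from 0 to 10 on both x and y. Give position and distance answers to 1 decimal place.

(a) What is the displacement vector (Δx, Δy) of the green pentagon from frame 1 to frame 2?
(0.8, 0.5)

The green pentagon was at (2.6, 6.8) in frame 1 and (3.4, 7.3) in frame 2.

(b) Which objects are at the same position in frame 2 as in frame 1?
none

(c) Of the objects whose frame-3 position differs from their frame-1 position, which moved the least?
the purple pentagon

(moved 1.1)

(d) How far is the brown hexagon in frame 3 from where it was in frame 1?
6.6

The brown hexagon moved from (7.3, 4.7) to (0.7, 5.3), a distance of √(6.6² + 0.6²) ≈ 6.6.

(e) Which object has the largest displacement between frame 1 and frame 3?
the brown hexagon

(moved 6.6; next 3.6)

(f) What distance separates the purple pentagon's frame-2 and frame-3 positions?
0.5

The purple pentagon moved from (6.7, 8.1) to (7.1, 7.8), a distance of √(0.4² + 0.3²) ≈ 0.5.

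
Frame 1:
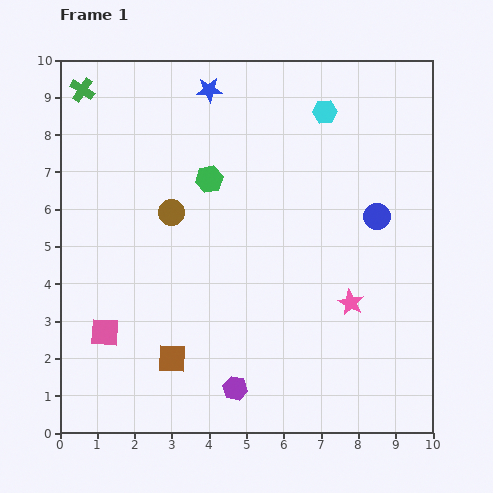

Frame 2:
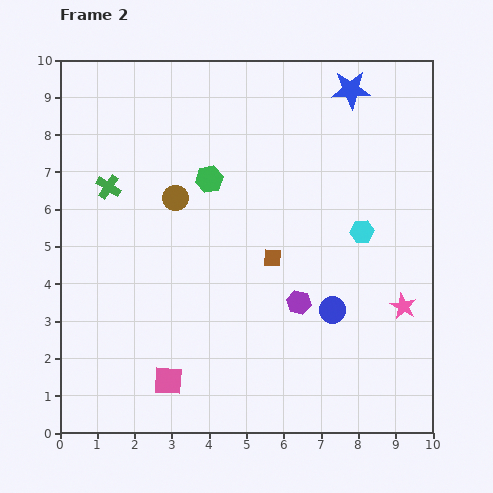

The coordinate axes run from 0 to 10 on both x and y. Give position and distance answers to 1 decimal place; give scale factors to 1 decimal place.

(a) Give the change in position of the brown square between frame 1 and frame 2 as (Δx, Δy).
(2.7, 2.7)

The brown square was at (3.0, 2.0) in frame 1 and (5.7, 4.7) in frame 2.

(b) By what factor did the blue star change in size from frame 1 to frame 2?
1.5×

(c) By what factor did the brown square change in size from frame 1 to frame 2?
0.6×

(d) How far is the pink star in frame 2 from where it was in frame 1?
1.4

The pink star moved from (7.8, 3.5) to (9.2, 3.4), a distance of √(1.4² + 0.1²) ≈ 1.4.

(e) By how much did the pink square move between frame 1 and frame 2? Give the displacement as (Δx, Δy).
(1.7, -1.3)

The pink square was at (1.2, 2.7) in frame 1 and (2.9, 1.4) in frame 2.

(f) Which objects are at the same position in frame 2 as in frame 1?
the green hexagon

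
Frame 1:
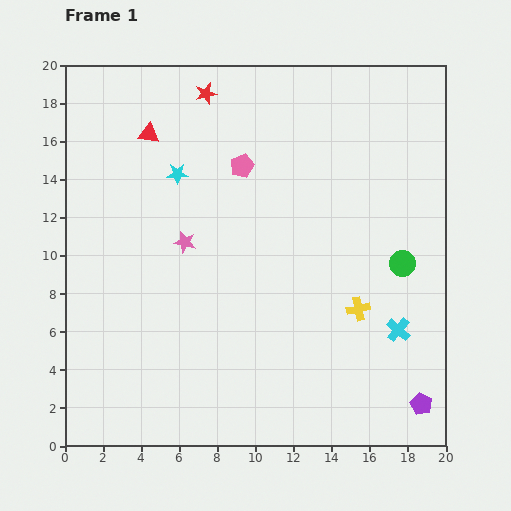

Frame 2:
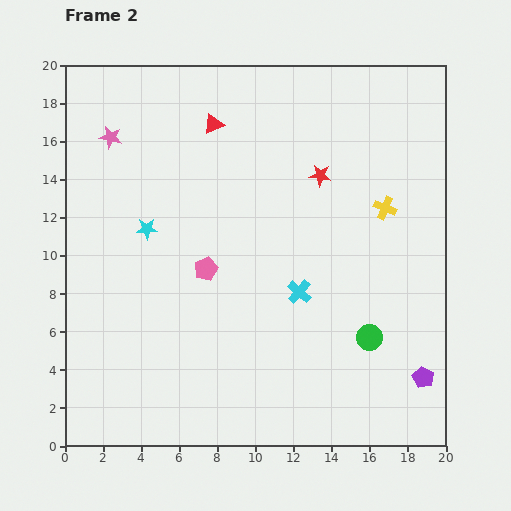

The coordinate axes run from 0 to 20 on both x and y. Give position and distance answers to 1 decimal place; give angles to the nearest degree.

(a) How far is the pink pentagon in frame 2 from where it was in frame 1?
5.7

The pink pentagon moved from (9.3, 14.7) to (7.4, 9.3), a distance of √(1.9² + 5.4²) ≈ 5.7.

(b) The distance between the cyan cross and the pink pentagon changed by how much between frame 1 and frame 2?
-6.9

Distance in frame 1: 11.9. Distance in frame 2: 5.0.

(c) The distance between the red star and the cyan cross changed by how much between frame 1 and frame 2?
-9.8

Distance in frame 1: 16.0. Distance in frame 2: 6.2.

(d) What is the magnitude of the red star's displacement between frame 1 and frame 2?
7.4

The red star moved from (7.4, 18.5) to (13.4, 14.2), a distance of √(6.0² + 4.3²) ≈ 7.4.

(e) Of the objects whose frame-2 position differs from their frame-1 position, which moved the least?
the purple pentagon

(moved 1.4)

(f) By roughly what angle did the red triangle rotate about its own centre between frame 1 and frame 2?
33° counter-clockwise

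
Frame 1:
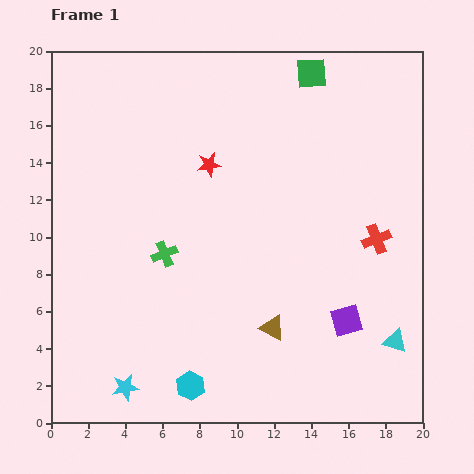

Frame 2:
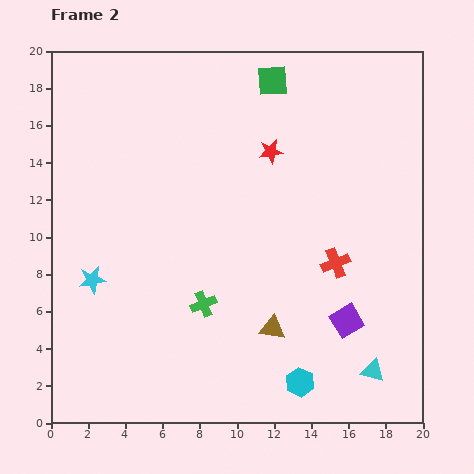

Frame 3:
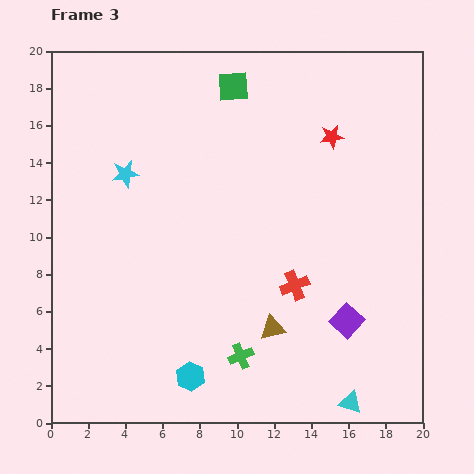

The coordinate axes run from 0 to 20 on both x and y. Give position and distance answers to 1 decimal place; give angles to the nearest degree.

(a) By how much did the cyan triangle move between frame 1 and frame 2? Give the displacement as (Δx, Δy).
(-1.2, -1.6)

The cyan triangle was at (18.5, 4.4) in frame 1 and (17.3, 2.8) in frame 2.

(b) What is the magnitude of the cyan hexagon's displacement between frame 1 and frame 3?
0.5

The cyan hexagon moved from (7.5, 2.0) to (7.5, 2.5), a distance of √(0.0² + 0.5²) ≈ 0.5.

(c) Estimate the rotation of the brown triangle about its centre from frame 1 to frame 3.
40° counter-clockwise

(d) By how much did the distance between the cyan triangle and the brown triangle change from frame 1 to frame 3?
-0.8

Distance in frame 1: 6.6. Distance in frame 3: 5.8.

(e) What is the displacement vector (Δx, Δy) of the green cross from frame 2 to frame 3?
(2.0, -2.8)

The green cross was at (8.2, 6.4) in frame 2 and (10.2, 3.6) in frame 3.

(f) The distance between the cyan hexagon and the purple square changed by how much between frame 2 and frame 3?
+4.8

Distance in frame 2: 4.1. Distance in frame 3: 8.9.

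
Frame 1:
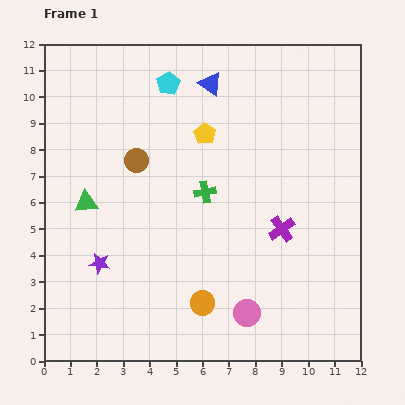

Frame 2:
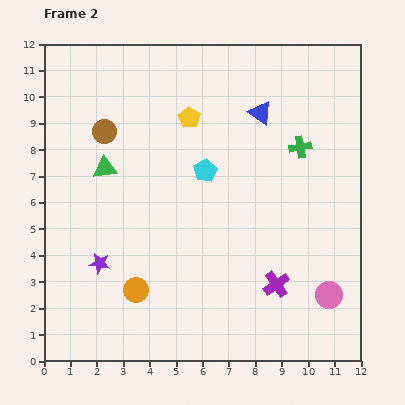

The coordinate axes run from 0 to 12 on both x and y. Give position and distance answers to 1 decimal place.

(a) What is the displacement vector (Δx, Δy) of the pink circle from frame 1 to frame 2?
(3.1, 0.7)

The pink circle was at (7.7, 1.8) in frame 1 and (10.8, 2.5) in frame 2.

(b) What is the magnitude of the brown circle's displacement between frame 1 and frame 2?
1.6

The brown circle moved from (3.5, 7.6) to (2.3, 8.7), a distance of √(1.2² + 1.1²) ≈ 1.6.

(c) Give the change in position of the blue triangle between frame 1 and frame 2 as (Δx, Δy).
(1.9, -1.1)

The blue triangle was at (6.3, 10.5) in frame 1 and (8.2, 9.4) in frame 2.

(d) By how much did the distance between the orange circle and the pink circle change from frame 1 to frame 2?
+5.6

Distance in frame 1: 1.7. Distance in frame 2: 7.3.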